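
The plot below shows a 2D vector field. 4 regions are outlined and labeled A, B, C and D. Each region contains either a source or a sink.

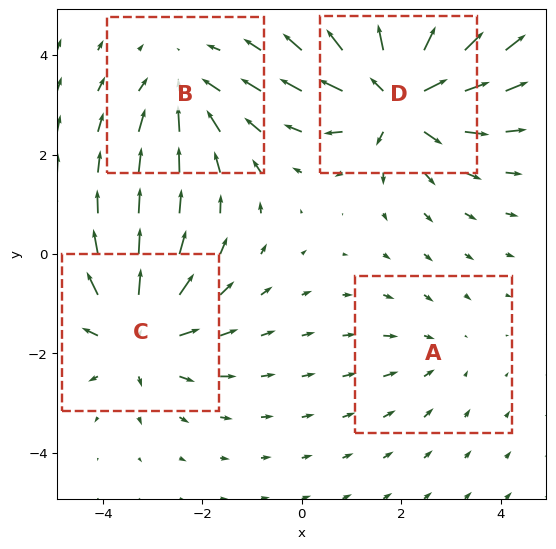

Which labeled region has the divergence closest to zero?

A

Divergence at each region's feature centre — A: about -2, B: about -3, C: about +5, D: about +7. Region A is closest to zero.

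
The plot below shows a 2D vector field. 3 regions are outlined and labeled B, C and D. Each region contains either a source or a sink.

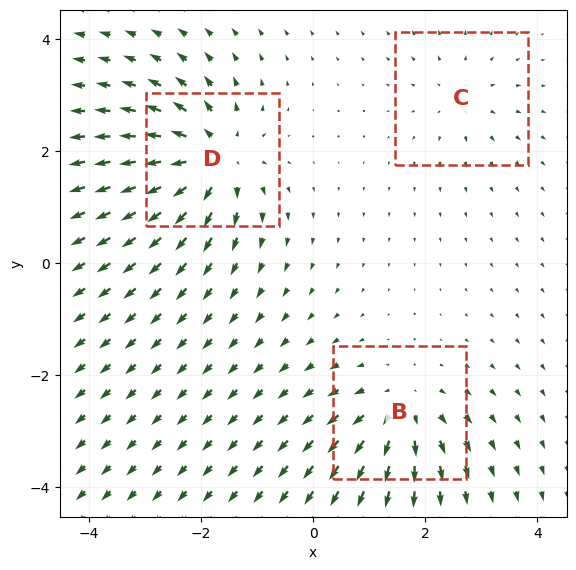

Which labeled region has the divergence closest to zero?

Divergence at each region's feature centre — B: about +4, C: about +2, D: about +6. Region C is closest to zero.

C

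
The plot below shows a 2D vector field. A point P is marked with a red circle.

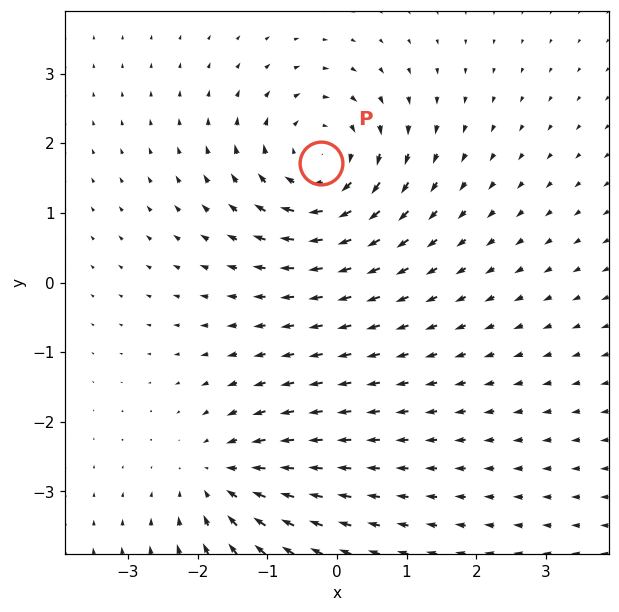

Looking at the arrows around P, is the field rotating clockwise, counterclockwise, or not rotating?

clockwise

Near P at (-0.2, 1.7) the arrows circulate clockwise. The curl (z-component) there is about -5; negative curl means clockwise rotation.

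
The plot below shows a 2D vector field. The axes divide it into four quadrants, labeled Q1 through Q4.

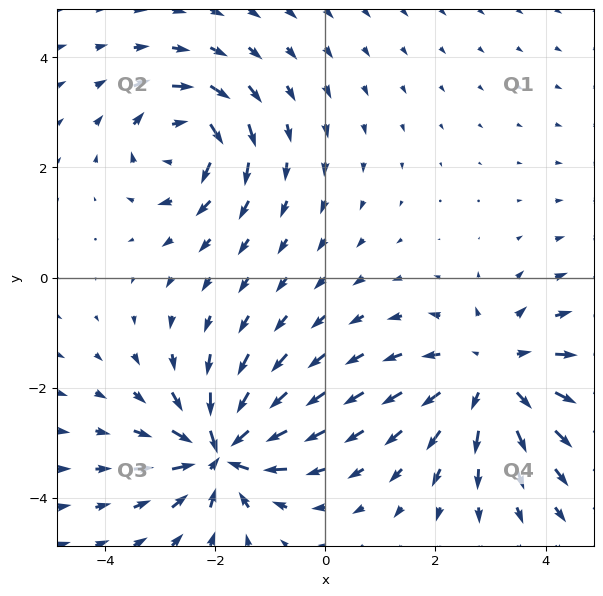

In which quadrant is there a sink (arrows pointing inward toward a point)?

The sink sits at approximately (-1.9, -3.2), which lies in quadrant Q3. The divergence there is about -7, negative as expected for a sink.

Q3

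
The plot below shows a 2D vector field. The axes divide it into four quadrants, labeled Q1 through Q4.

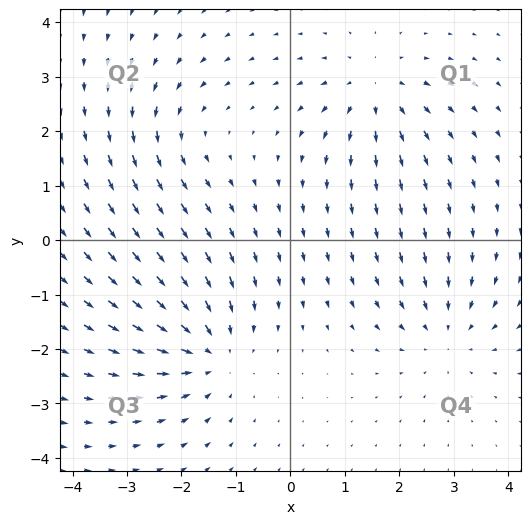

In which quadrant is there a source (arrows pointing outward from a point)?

The source sits at approximately (1.6, 2.7), which lies in quadrant Q1. The divergence there is about +4, positive as expected for a source.

Q1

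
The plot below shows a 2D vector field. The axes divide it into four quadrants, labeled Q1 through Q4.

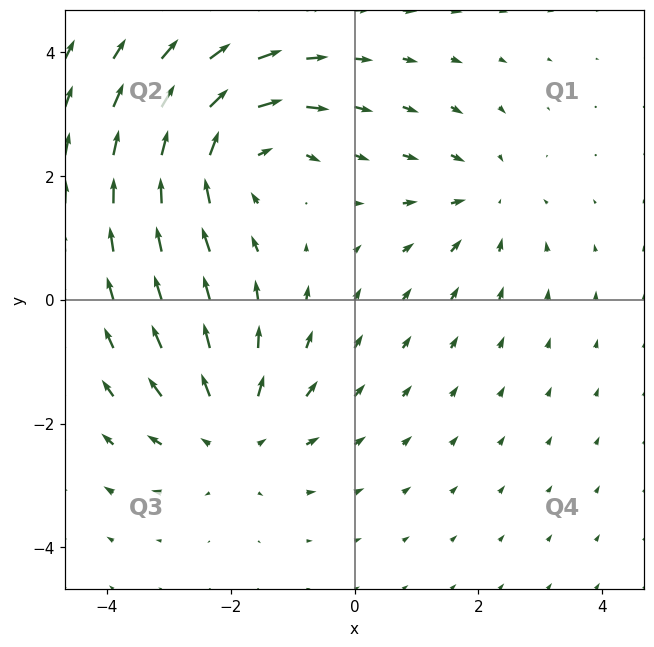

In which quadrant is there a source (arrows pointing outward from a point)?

Q3

The source sits at approximately (-2.0, -2.1), which lies in quadrant Q3. The divergence there is about +3, positive as expected for a source.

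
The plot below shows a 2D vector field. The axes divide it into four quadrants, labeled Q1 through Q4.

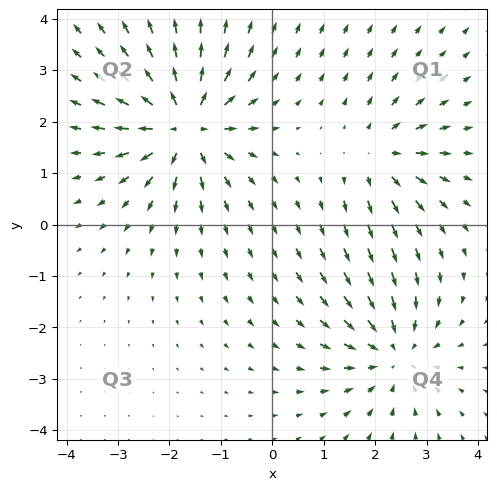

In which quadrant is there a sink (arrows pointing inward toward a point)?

Q4

The sink sits at approximately (2.4, -2.5), which lies in quadrant Q4. The divergence there is about -4, negative as expected for a sink.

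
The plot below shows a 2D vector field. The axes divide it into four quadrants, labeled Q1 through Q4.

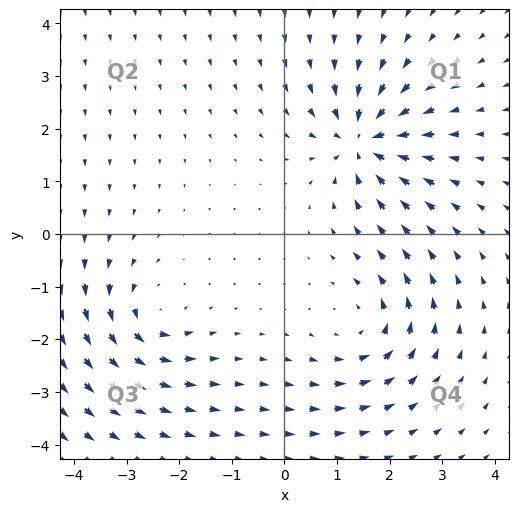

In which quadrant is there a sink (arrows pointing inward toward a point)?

Q1

The sink sits at approximately (1.5, 1.8), which lies in quadrant Q1. The divergence there is about -7, negative as expected for a sink.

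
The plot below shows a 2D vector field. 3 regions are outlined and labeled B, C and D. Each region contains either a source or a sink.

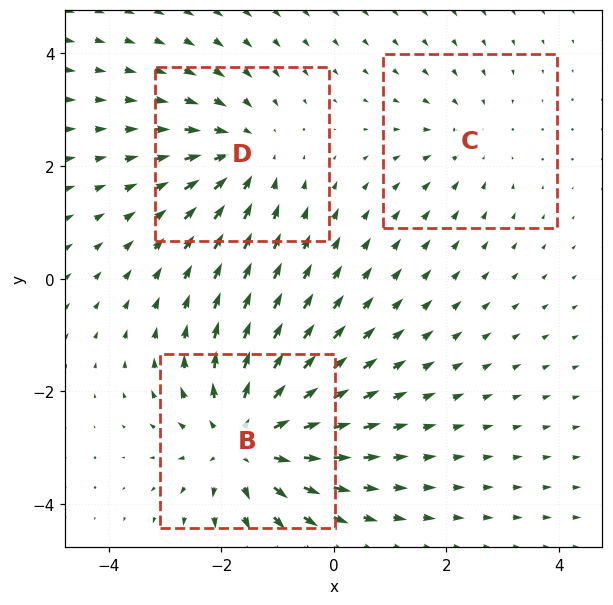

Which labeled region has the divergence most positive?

Divergence at each region's feature centre — B: about +4, C: about -2, D: about -3. Region B is most positive.

B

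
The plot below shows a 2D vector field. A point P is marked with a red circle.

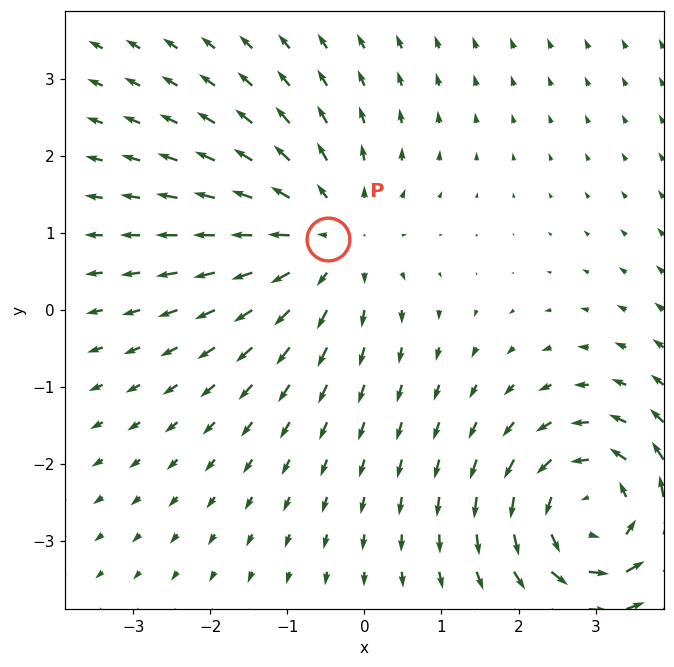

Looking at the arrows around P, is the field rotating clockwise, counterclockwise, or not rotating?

Near P at (-0.5, 0.9) the arrows show no circulation. The curl there is ≈0.

not rotating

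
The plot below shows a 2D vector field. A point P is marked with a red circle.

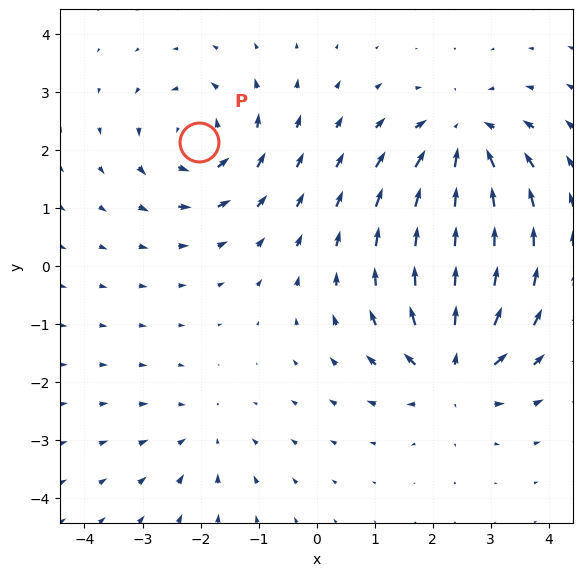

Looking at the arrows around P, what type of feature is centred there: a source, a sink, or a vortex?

vortex

At P (-2.0, 2.1) the arrows circulate counterclockwise. Divergence ≈0, curl about +5 — near-zero divergence with nonzero curl is a vortex.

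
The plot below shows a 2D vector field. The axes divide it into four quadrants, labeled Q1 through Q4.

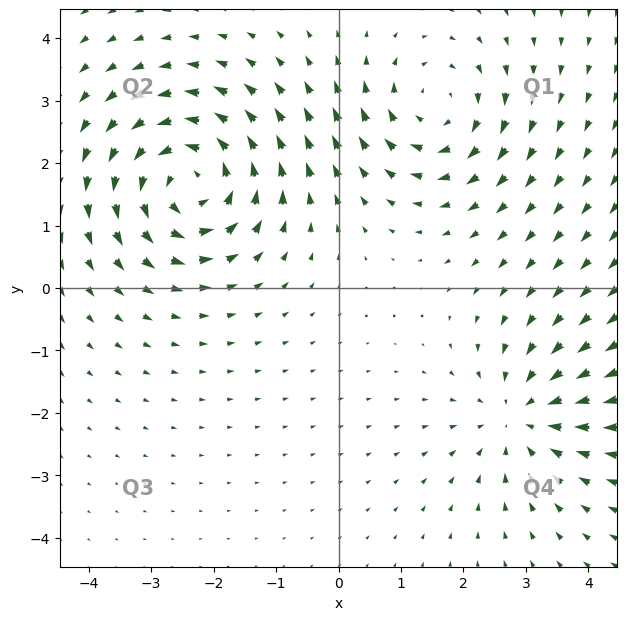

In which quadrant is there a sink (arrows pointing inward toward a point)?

Q4

The sink sits at approximately (2.9, -2.1), which lies in quadrant Q4. The divergence there is about -3, negative as expected for a sink.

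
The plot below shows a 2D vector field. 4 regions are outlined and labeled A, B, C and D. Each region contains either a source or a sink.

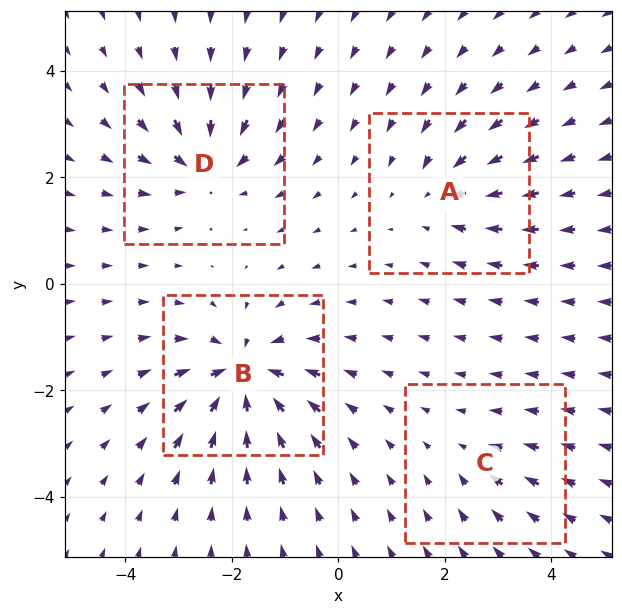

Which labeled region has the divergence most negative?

B

Divergence at each region's feature centre — A: about -4, B: about -8, C: about -2, D: about -6. Region B is most negative.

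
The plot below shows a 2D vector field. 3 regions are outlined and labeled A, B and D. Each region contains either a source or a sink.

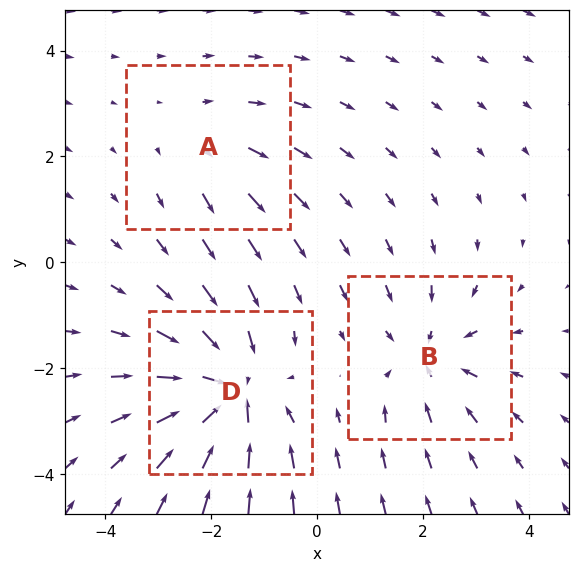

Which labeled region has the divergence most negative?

Divergence at each region's feature centre — A: about +2, B: about -3, D: about -5. Region D is most negative.

D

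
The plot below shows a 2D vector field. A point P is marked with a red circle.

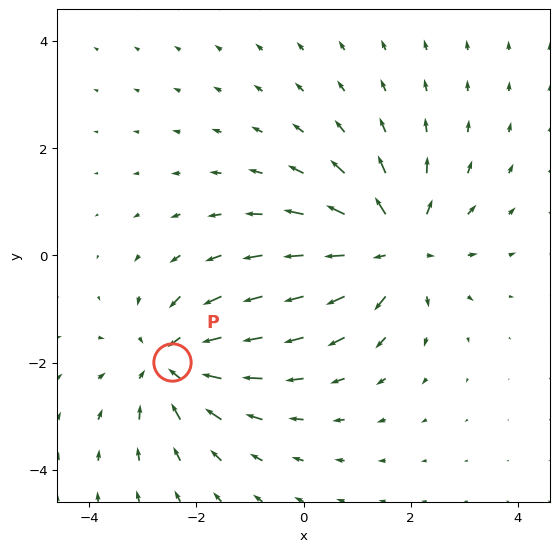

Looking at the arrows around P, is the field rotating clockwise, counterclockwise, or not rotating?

not rotating

Near P at (-2.5, -2.0) the arrows show no circulation. The curl there is ≈0.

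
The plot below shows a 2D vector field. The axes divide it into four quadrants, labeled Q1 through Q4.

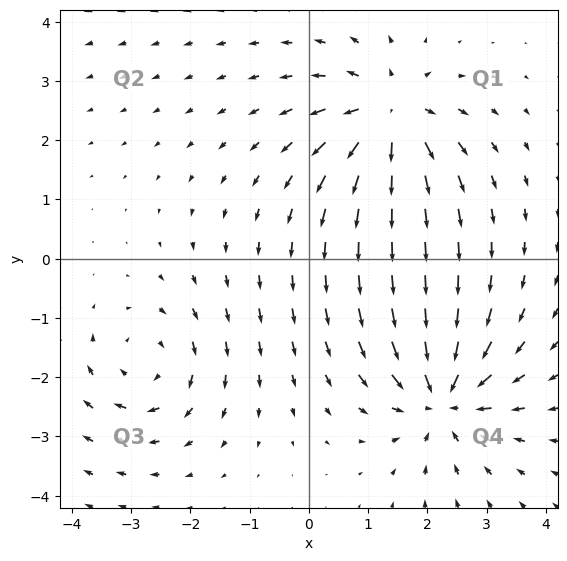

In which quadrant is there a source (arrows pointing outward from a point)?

Q1

The source sits at approximately (1.4, 2.4), which lies in quadrant Q1. The divergence there is about +4, positive as expected for a source.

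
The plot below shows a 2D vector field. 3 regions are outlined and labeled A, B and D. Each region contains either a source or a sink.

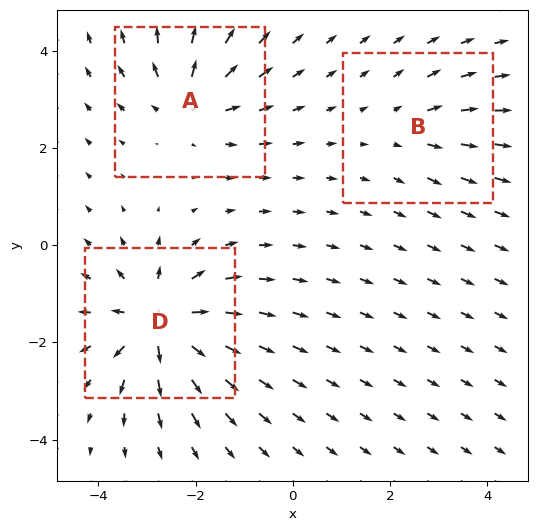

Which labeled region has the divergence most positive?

D

Divergence at each region's feature centre — A: about +4, B: about +2, D: about +6. Region D is most positive.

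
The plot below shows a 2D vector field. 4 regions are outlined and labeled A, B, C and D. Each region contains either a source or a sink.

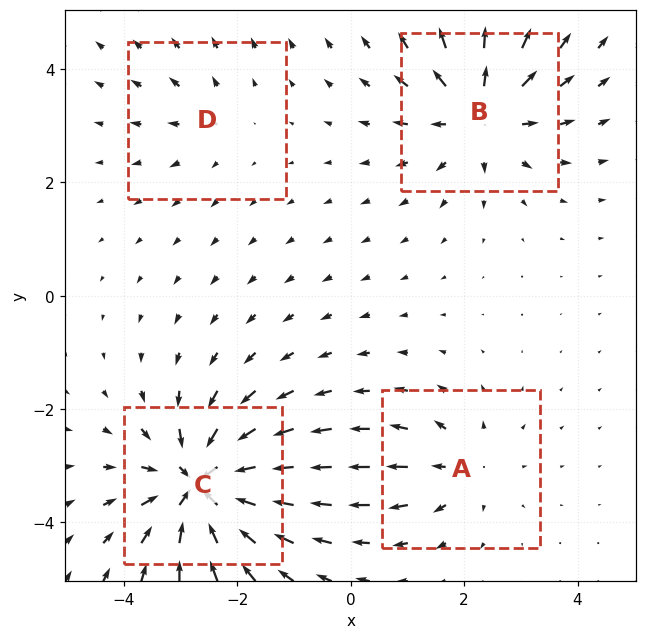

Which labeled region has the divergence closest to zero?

D

Divergence at each region's feature centre — A: about +4, B: about +6, C: about -8, D: about +2. Region D is closest to zero.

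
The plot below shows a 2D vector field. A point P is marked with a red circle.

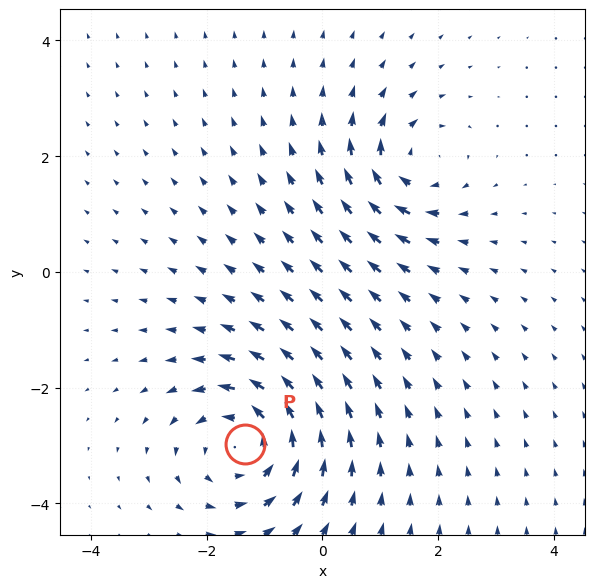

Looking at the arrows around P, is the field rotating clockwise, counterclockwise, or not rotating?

Near P at (-1.3, -3.0) the arrows circulate counterclockwise. The curl (z-component) there is about +4; positive curl means counterclockwise rotation.

counterclockwise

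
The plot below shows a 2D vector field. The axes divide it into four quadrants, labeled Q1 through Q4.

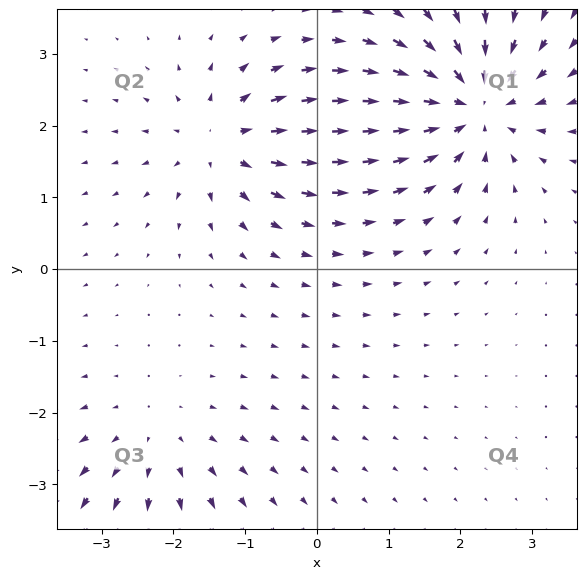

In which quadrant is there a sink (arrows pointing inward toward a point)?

The sink sits at approximately (2.2, 2.3), which lies in quadrant Q1. The divergence there is about -5, negative as expected for a sink.

Q1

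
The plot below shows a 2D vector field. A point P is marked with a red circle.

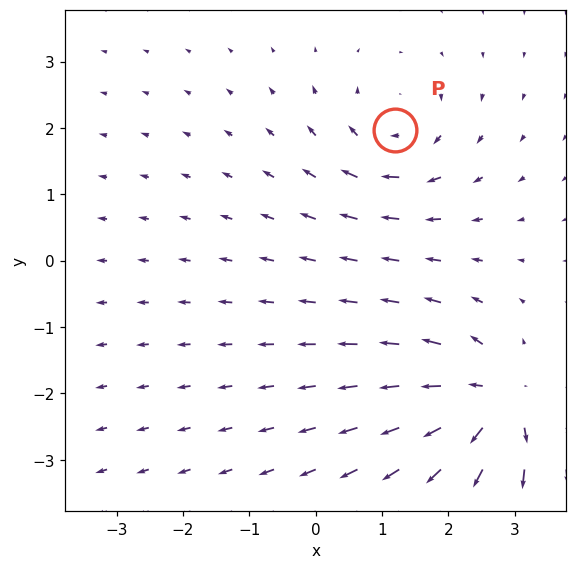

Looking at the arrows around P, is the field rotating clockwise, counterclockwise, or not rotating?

clockwise

Near P at (1.2, 2.0) the arrows circulate clockwise. The curl (z-component) there is about -3; negative curl means clockwise rotation.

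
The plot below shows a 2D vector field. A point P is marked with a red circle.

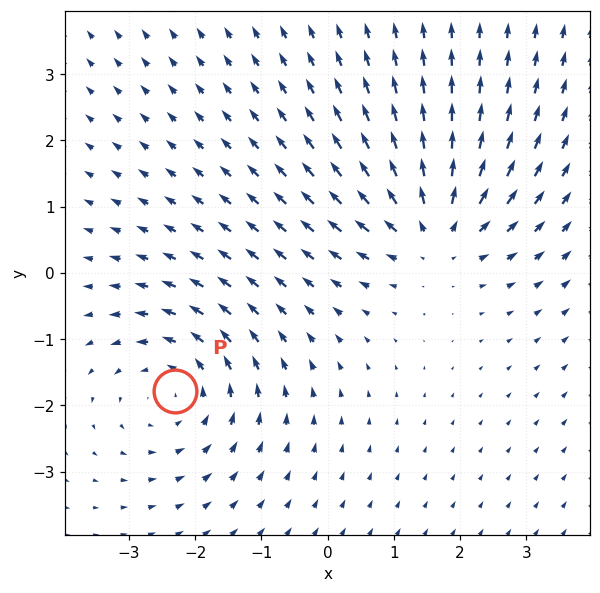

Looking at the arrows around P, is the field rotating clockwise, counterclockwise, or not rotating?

counterclockwise

Near P at (-2.3, -1.8) the arrows circulate counterclockwise. The curl (z-component) there is about +3; positive curl means counterclockwise rotation.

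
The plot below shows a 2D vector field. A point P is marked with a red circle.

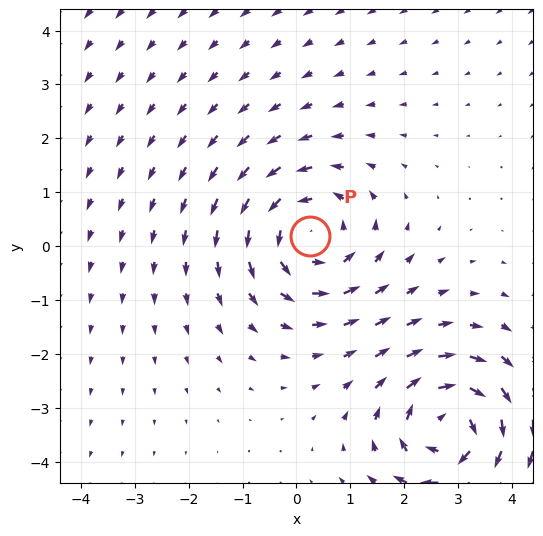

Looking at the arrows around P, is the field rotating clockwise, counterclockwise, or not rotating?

Near P at (0.2, 0.2) the arrows circulate counterclockwise. The curl (z-component) there is about +4; positive curl means counterclockwise rotation.

counterclockwise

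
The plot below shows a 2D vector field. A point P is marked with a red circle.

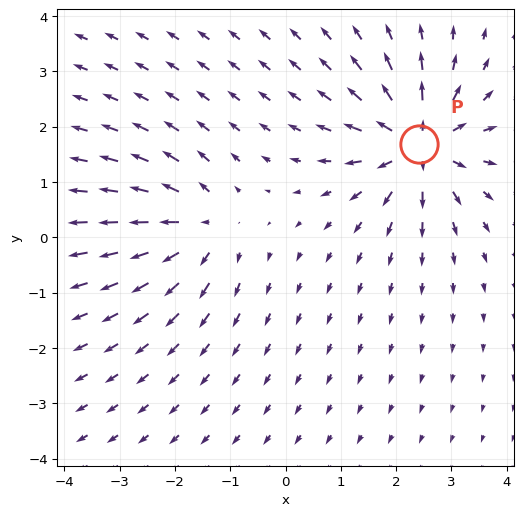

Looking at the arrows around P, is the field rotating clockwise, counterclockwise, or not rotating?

Near P at (2.4, 1.7) the arrows show no circulation. The curl there is ≈0.

not rotating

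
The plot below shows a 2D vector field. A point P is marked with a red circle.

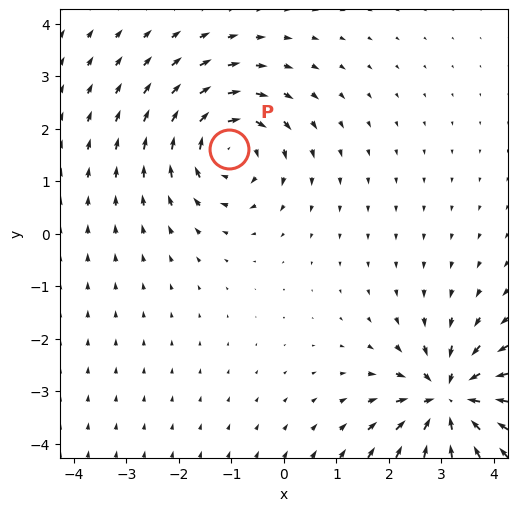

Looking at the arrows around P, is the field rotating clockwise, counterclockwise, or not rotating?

Near P at (-1.1, 1.6) the arrows circulate clockwise. The curl (z-component) there is about -5; negative curl means clockwise rotation.

clockwise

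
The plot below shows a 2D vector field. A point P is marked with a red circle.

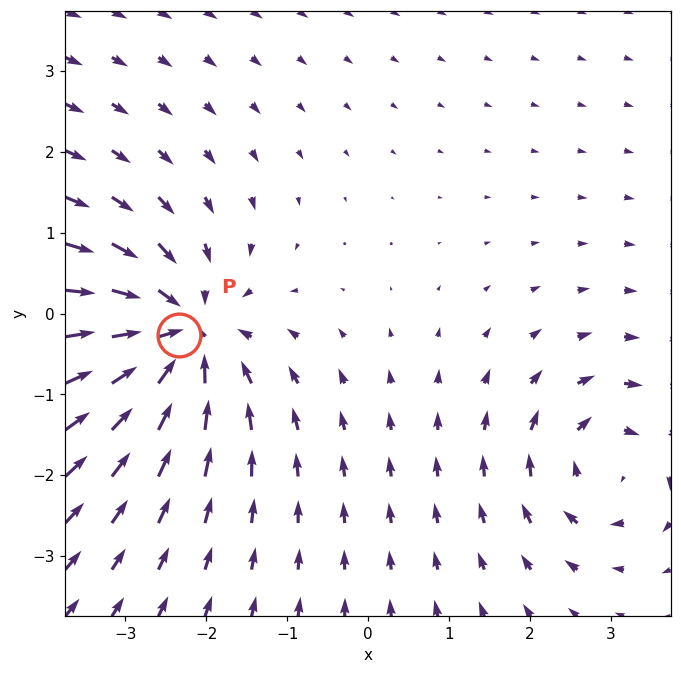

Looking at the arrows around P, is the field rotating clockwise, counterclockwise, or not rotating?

Near P at (-2.3, -0.3) the arrows show no circulation. The curl there is ≈0.

not rotating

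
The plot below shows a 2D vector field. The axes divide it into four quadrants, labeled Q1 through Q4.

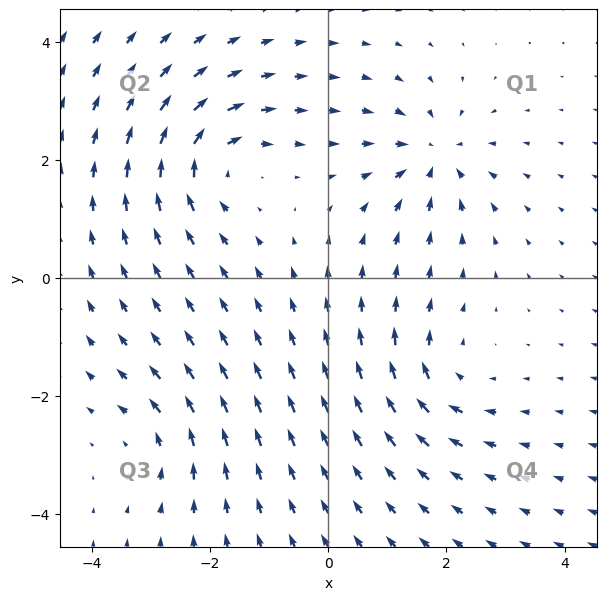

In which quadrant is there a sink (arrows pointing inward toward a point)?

Q1

The sink sits at approximately (1.8, 2.1), which lies in quadrant Q1. The divergence there is about -5, negative as expected for a sink.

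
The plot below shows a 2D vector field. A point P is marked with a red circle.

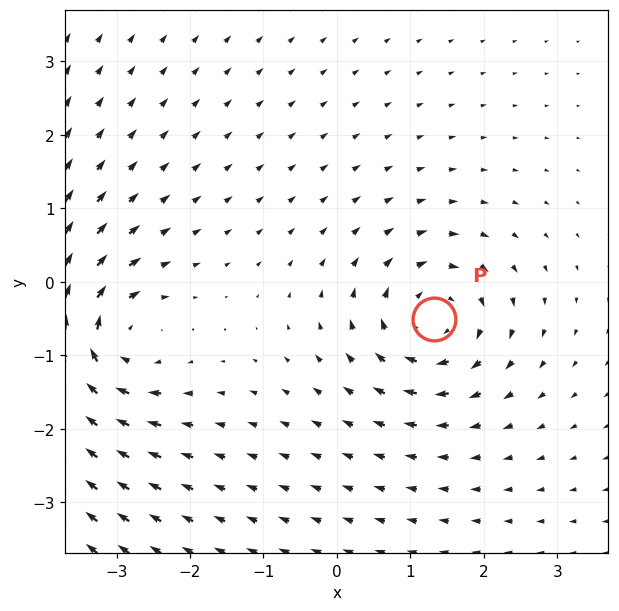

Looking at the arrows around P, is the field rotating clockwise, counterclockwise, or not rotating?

Near P at (1.3, -0.5) the arrows circulate clockwise. The curl (z-component) there is about -5; negative curl means clockwise rotation.

clockwise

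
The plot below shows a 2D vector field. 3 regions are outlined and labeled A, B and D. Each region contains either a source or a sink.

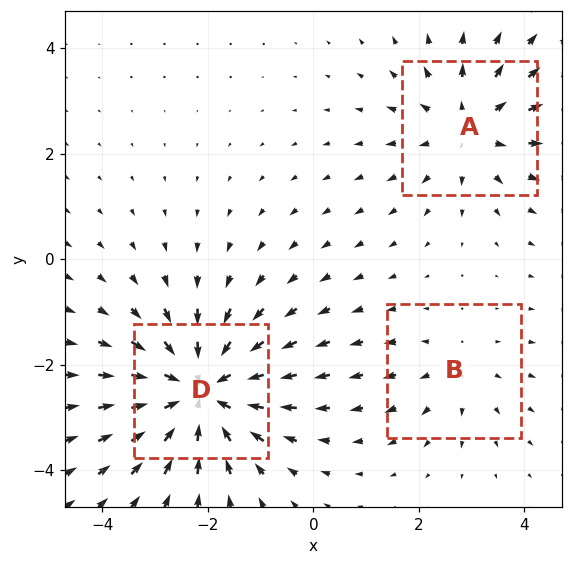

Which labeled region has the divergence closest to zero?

B

Divergence at each region's feature centre — A: about +3, B: about +2, D: about -4. Region B is closest to zero.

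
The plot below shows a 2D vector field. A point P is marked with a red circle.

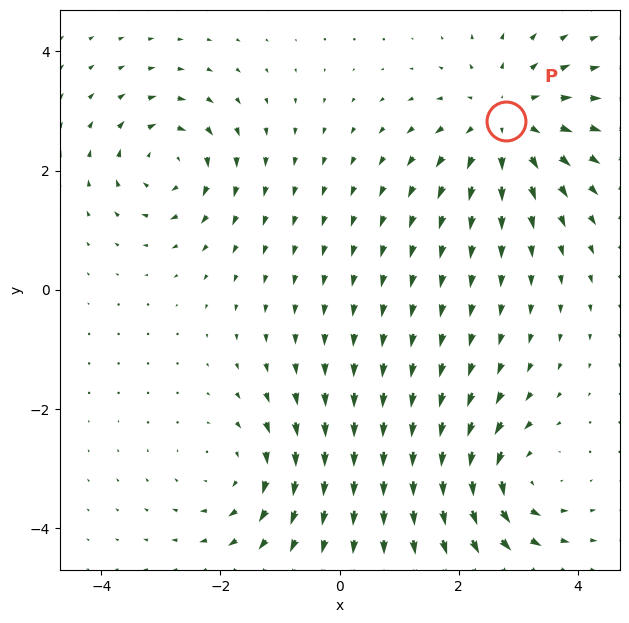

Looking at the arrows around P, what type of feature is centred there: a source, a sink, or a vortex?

At P (2.8, 2.8) the arrows spread outward. Divergence about +4, curl ≈0 — positive divergence with near-zero curl is a source.

source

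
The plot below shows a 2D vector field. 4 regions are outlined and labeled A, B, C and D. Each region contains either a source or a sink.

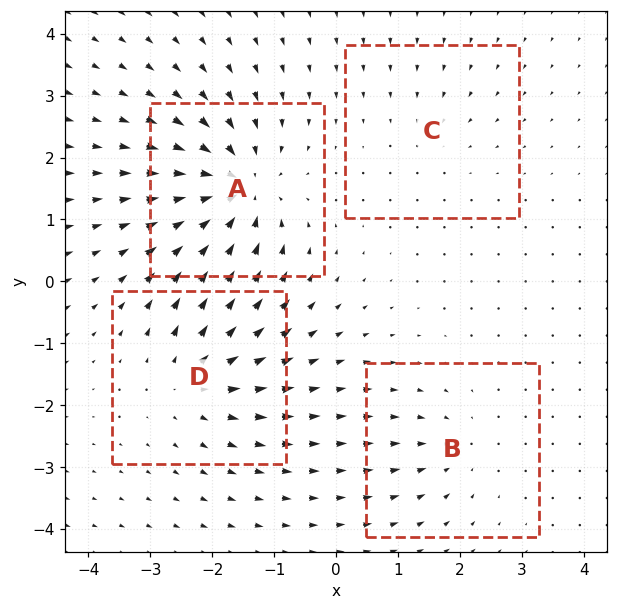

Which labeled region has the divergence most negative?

A

Divergence at each region's feature centre — A: about -8, B: about -3, C: about -2, D: about +5. Region A is most negative.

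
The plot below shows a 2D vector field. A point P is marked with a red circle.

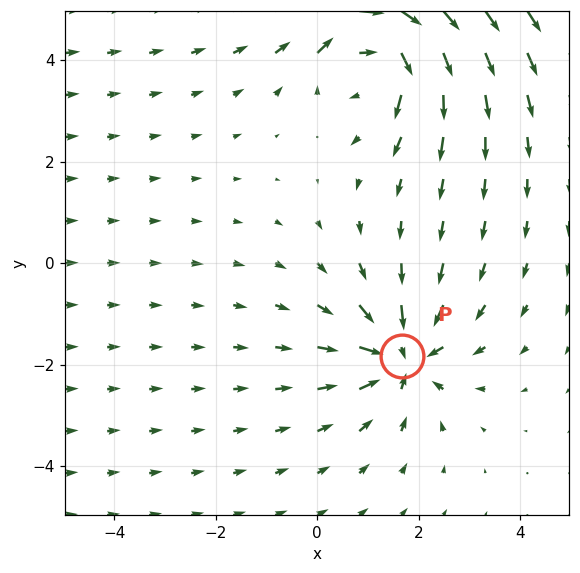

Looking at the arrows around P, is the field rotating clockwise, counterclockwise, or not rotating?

not rotating

Near P at (1.7, -1.8) the arrows show no circulation. The curl there is ≈0.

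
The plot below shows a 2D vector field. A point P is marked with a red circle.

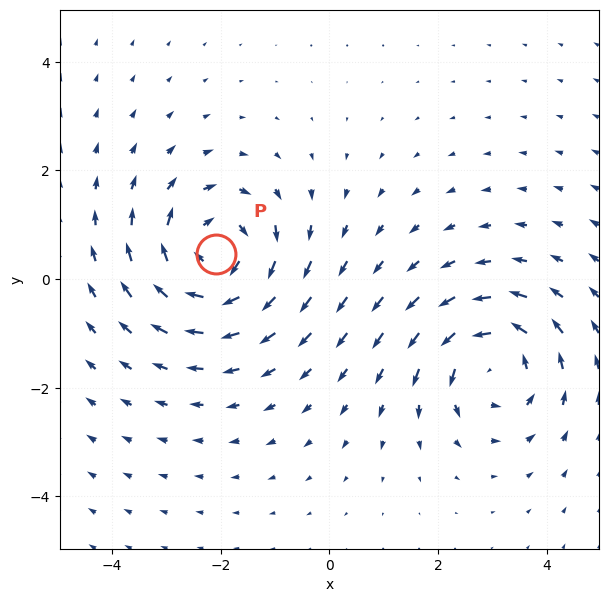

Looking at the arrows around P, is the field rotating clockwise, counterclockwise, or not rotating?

Near P at (-2.1, 0.5) the arrows circulate clockwise. The curl (z-component) there is about -5; negative curl means clockwise rotation.

clockwise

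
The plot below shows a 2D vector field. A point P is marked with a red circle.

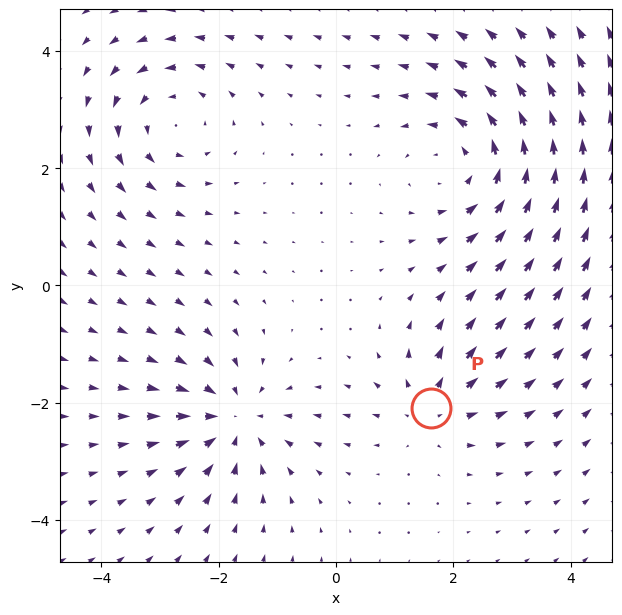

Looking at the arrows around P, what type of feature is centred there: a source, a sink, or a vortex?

source

At P (1.6, -2.1) the arrows spread outward. Divergence about +4, curl ≈0 — positive divergence with near-zero curl is a source.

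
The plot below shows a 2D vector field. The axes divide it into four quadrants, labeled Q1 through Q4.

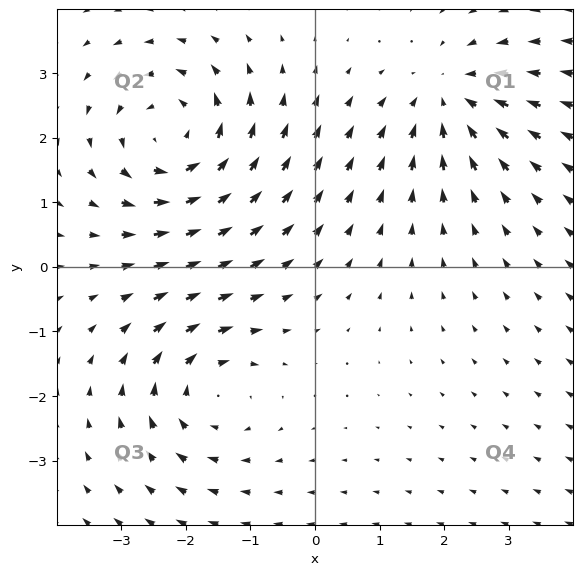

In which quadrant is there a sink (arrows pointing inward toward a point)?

Q1

The sink sits at approximately (2.1, 2.6), which lies in quadrant Q1. The divergence there is about -3, negative as expected for a sink.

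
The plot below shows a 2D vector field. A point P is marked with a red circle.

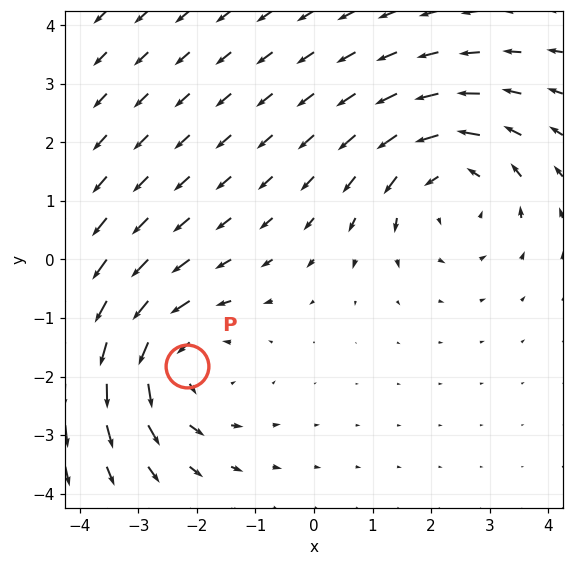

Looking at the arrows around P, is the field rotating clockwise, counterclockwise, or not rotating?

Near P at (-2.2, -1.8) the arrows circulate counterclockwise. The curl (z-component) there is about +3; positive curl means counterclockwise rotation.

counterclockwise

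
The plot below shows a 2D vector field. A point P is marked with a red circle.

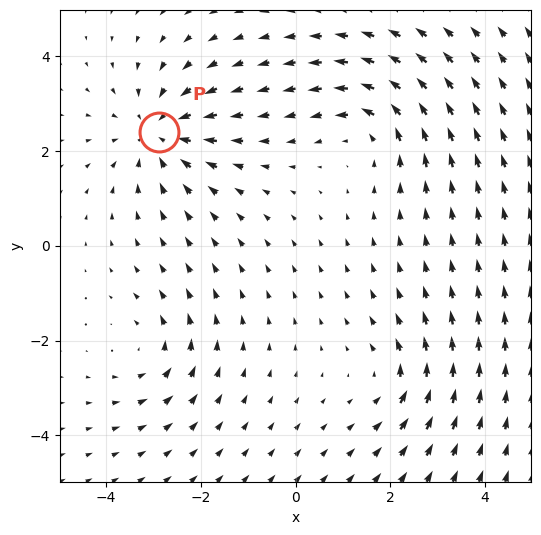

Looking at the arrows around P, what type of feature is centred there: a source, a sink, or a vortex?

At P (-2.9, 2.4) the arrows converge inward. Divergence about -4, curl ≈0 — negative divergence with near-zero curl is a sink.

sink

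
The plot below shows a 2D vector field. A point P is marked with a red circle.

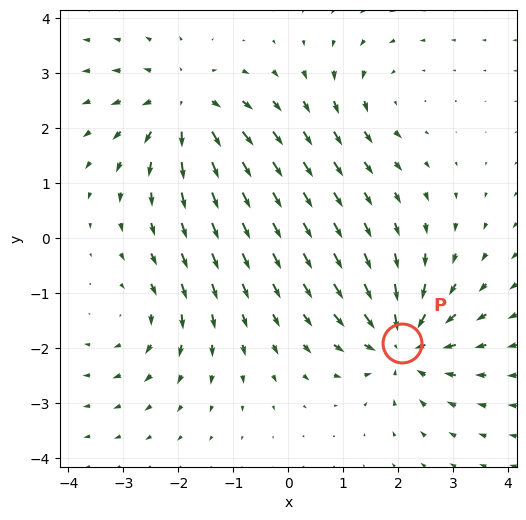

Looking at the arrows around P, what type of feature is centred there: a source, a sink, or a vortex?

sink

At P (2.1, -1.9) the arrows converge inward. Divergence about -6, curl ≈0 — negative divergence with near-zero curl is a sink.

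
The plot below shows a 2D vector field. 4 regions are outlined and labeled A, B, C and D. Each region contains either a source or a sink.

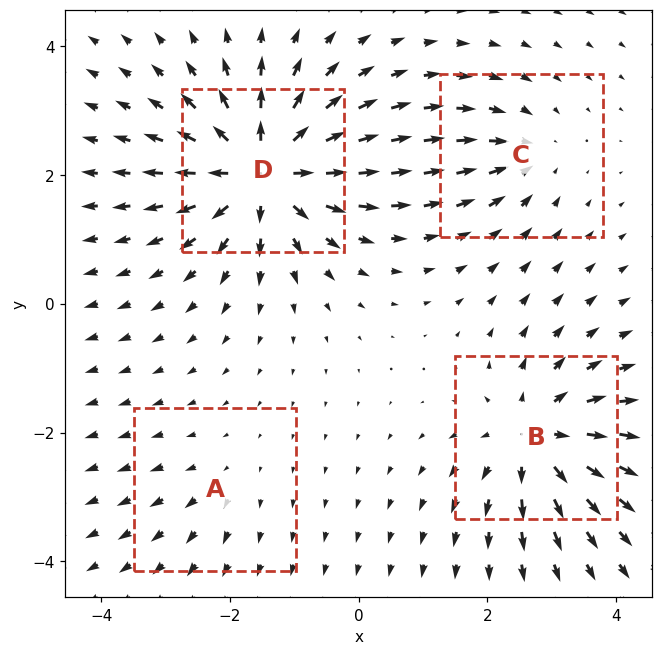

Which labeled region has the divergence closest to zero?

A

Divergence at each region's feature centre — A: about +2, B: about +6, C: about -4, D: about +9. Region A is closest to zero.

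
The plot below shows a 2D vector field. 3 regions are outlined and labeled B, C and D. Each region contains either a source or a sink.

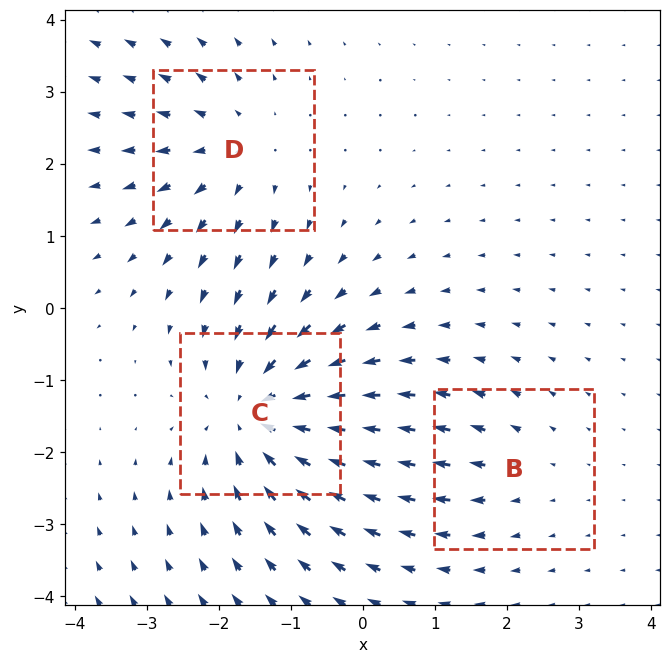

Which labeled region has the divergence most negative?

C

Divergence at each region's feature centre — B: about +2, C: about -4, D: about +3. Region C is most negative.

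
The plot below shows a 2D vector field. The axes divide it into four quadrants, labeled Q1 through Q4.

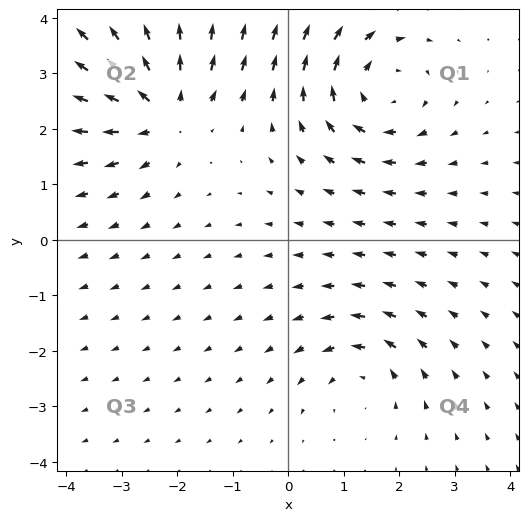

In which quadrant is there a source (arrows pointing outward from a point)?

The source sits at approximately (-2.3, 2.3), which lies in quadrant Q2. The divergence there is about +5, positive as expected for a source.

Q2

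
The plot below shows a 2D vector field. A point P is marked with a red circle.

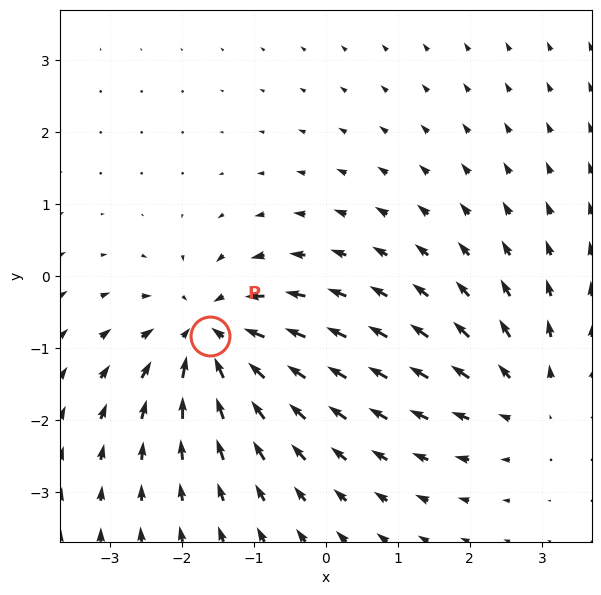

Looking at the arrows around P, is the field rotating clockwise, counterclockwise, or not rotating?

not rotating

Near P at (-1.6, -0.8) the arrows show no circulation. The curl there is ≈0.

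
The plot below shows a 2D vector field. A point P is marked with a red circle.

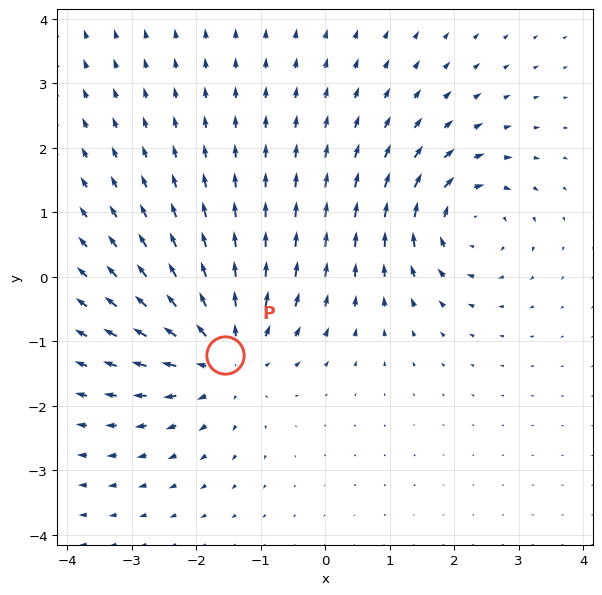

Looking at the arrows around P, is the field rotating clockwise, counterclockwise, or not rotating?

not rotating

Near P at (-1.6, -1.2) the arrows show no circulation. The curl there is ≈0.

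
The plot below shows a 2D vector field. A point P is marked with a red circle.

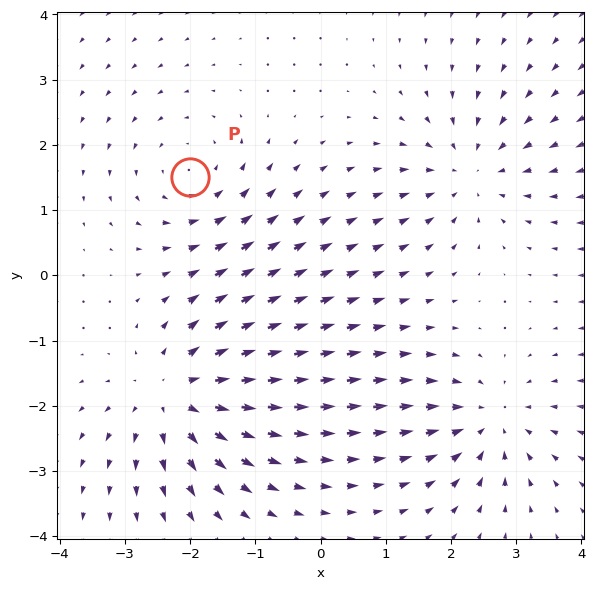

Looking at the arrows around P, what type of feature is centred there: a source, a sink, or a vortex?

At P (-2.0, 1.5) the arrows circulate counterclockwise. Divergence ≈0, curl about +3 — near-zero divergence with nonzero curl is a vortex.

vortex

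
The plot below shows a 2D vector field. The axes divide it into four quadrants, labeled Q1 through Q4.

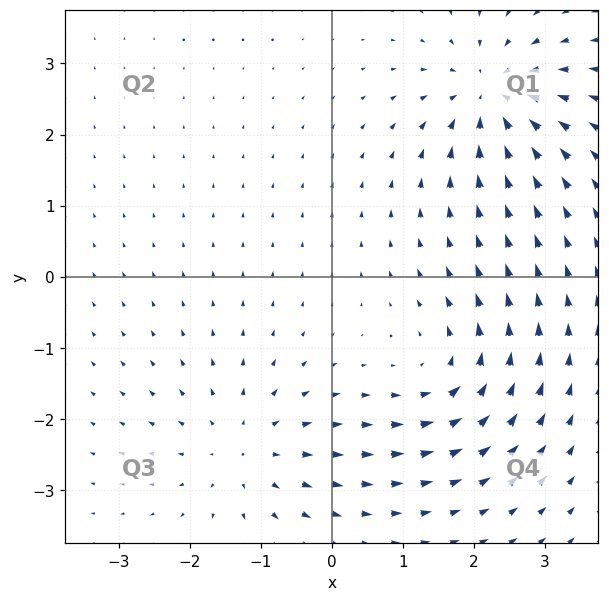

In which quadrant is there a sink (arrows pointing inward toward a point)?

The sink sits at approximately (2.3, 2.5), which lies in quadrant Q1. The divergence there is about -5, negative as expected for a sink.

Q1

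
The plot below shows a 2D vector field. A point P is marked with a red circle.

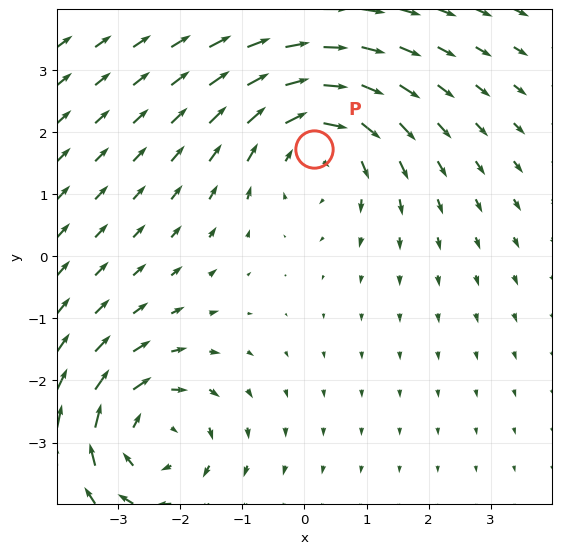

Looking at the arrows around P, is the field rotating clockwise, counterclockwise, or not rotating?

Near P at (0.1, 1.7) the arrows circulate clockwise. The curl (z-component) there is about -4; negative curl means clockwise rotation.

clockwise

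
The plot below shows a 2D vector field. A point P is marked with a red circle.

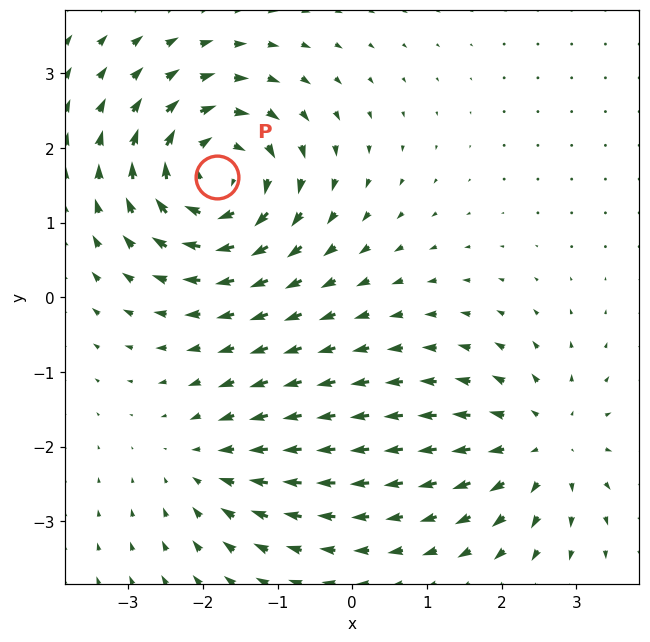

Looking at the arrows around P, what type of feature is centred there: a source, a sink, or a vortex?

At P (-1.8, 1.6) the arrows circulate clockwise. Divergence ≈0, curl about -6 — near-zero divergence with nonzero curl is a vortex.

vortex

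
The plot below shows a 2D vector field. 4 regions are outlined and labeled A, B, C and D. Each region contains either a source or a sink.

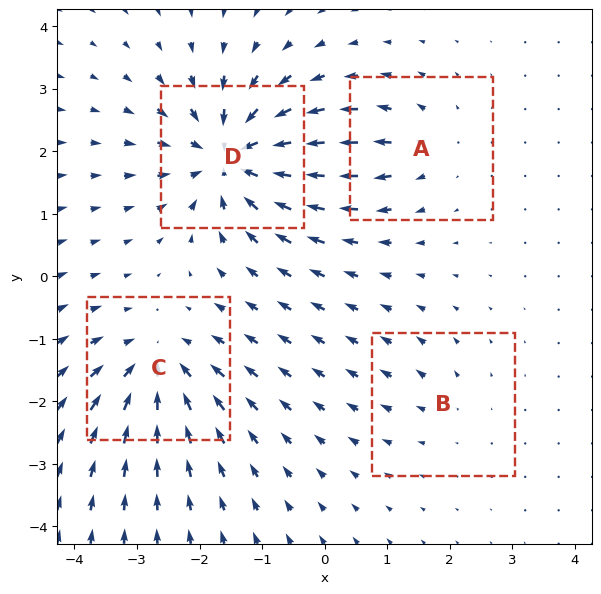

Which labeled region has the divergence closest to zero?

B

Divergence at each region's feature centre — A: about +4, B: about +2, C: about -6, D: about -9. Region B is closest to zero.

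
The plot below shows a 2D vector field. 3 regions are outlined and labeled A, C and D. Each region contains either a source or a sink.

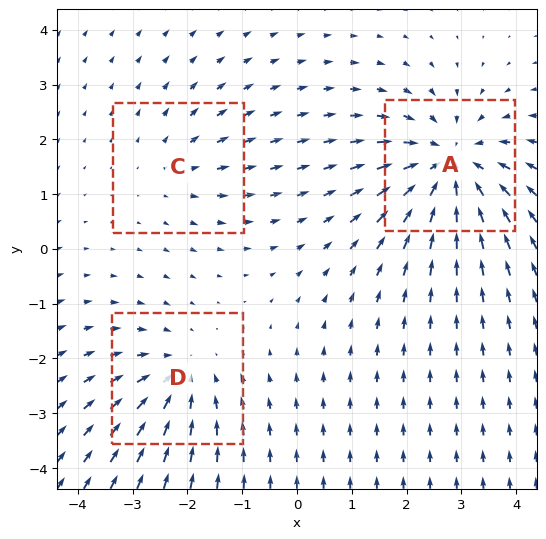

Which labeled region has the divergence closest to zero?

C

Divergence at each region's feature centre — A: about -4, C: about +2, D: about -3. Region C is closest to zero.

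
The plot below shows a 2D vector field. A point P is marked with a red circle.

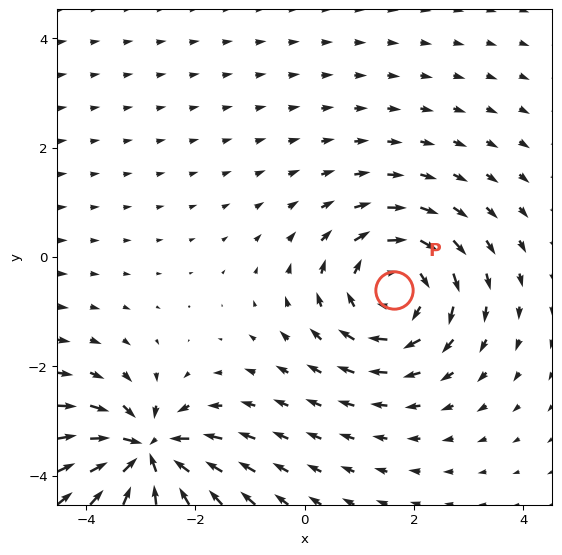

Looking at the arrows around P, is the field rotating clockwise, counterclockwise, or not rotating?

Near P at (1.6, -0.6) the arrows circulate clockwise. The curl (z-component) there is about -4; negative curl means clockwise rotation.

clockwise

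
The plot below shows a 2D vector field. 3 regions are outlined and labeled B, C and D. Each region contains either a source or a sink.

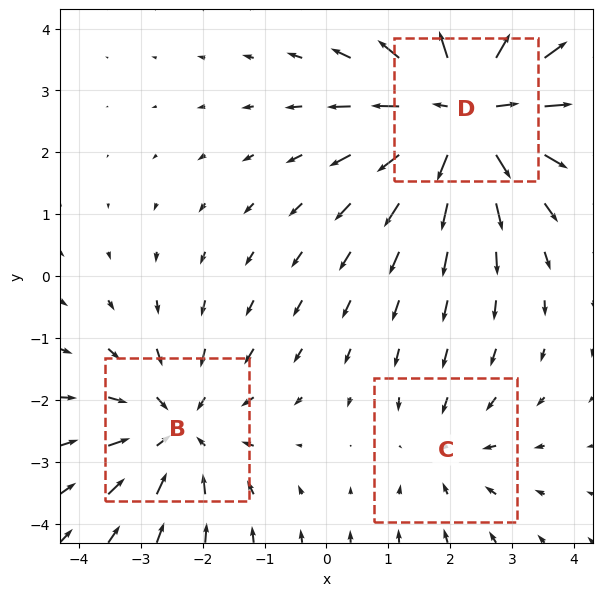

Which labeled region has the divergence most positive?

Divergence at each region's feature centre — B: about -3, C: about -2, D: about +4. Region D is most positive.

D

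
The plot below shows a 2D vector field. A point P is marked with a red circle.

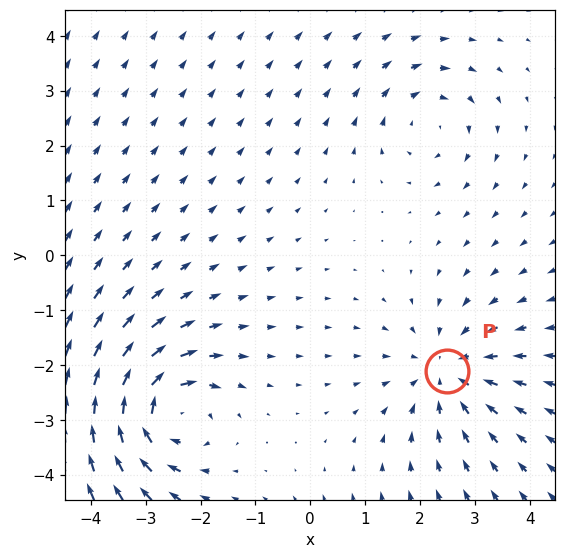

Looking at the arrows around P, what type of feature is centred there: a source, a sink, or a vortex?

At P (2.5, -2.1) the arrows converge inward. Divergence about -4, curl ≈0 — negative divergence with near-zero curl is a sink.

sink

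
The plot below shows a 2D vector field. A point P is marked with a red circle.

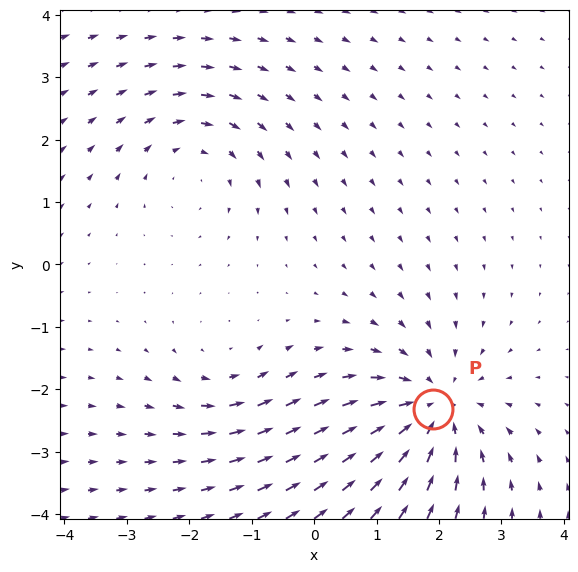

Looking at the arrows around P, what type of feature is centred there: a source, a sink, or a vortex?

At P (1.9, -2.3) the arrows converge inward. Divergence about -5, curl ≈0 — negative divergence with near-zero curl is a sink.

sink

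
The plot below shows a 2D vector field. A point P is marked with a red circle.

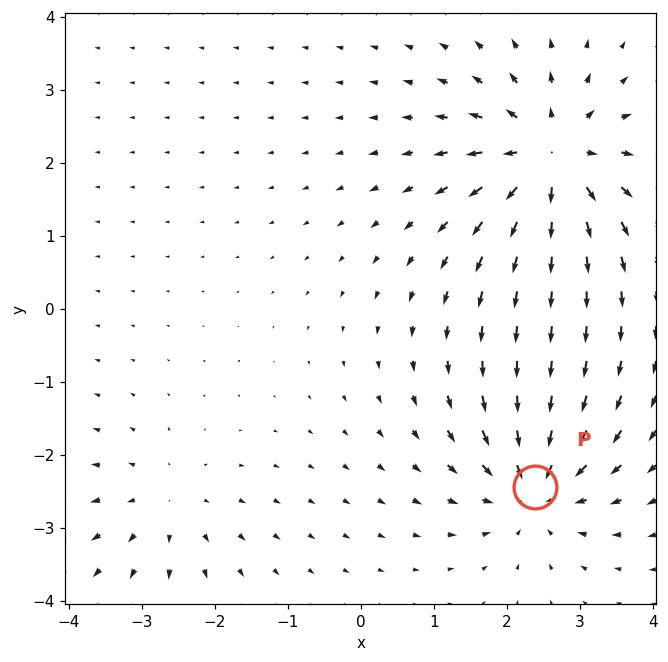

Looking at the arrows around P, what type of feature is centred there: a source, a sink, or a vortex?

sink

At P (2.4, -2.4) the arrows converge inward. Divergence about -5, curl ≈0 — negative divergence with near-zero curl is a sink.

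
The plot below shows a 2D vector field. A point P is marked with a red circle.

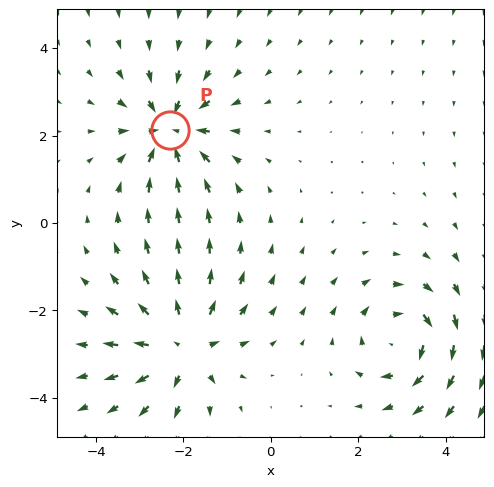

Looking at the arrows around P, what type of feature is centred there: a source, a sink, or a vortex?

At P (-2.3, 2.1) the arrows converge inward. Divergence about -6, curl ≈0 — negative divergence with near-zero curl is a sink.

sink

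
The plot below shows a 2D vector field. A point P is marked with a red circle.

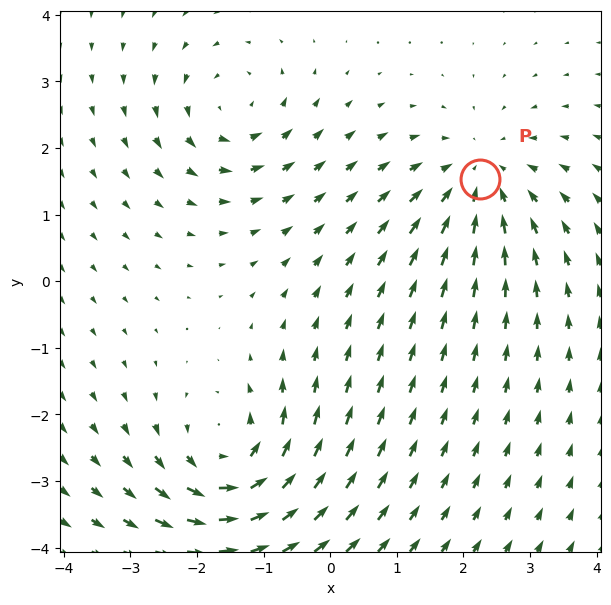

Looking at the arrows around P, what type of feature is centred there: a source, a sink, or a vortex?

sink

At P (2.3, 1.5) the arrows converge inward. Divergence about -4, curl ≈0 — negative divergence with near-zero curl is a sink.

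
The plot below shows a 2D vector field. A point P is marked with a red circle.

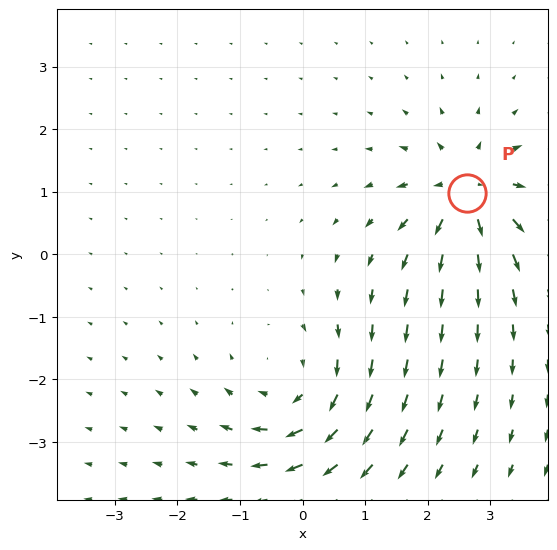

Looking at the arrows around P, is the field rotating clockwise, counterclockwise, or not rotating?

Near P at (2.6, 1.0) the arrows show no circulation. The curl there is ≈0.

not rotating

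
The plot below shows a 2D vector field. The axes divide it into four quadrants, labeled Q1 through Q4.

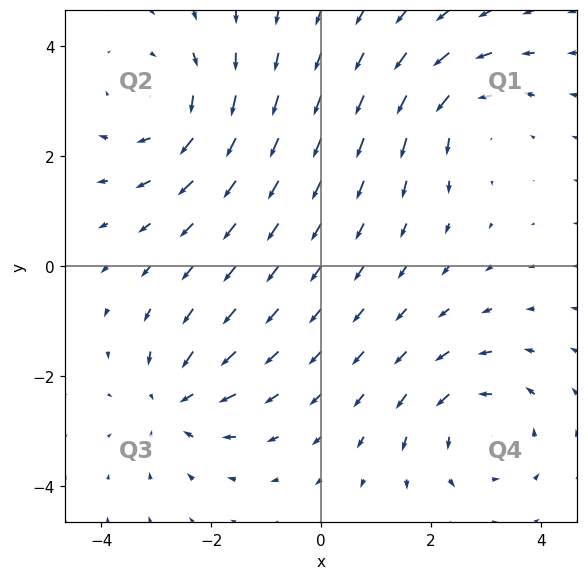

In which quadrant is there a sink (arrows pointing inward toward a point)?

Q3

The sink sits at approximately (-2.7, -2.5), which lies in quadrant Q3. The divergence there is about -5, negative as expected for a sink.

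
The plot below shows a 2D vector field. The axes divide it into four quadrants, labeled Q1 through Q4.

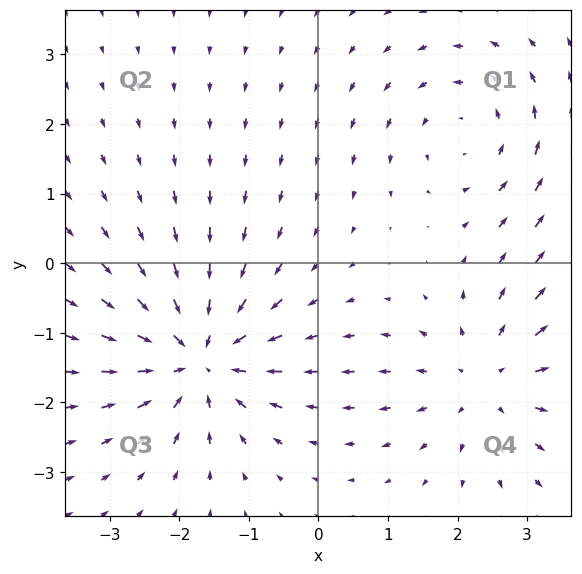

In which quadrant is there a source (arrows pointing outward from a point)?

Q4

The source sits at approximately (2.4, -1.7), which lies in quadrant Q4. The divergence there is about +3, positive as expected for a source.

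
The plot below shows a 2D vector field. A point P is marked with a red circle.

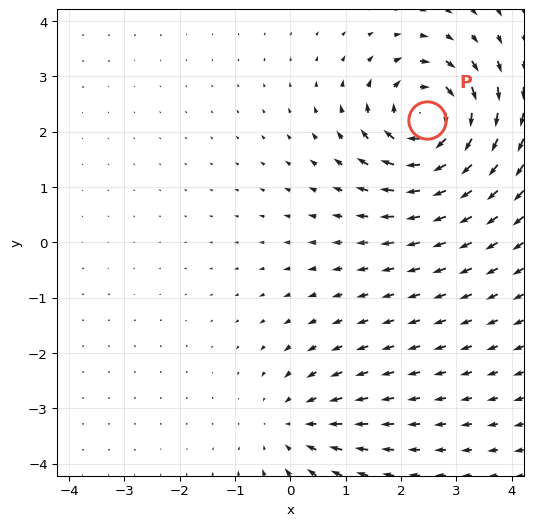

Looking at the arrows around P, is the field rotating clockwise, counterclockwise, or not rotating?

clockwise

Near P at (2.5, 2.2) the arrows circulate clockwise. The curl (z-component) there is about -6; negative curl means clockwise rotation.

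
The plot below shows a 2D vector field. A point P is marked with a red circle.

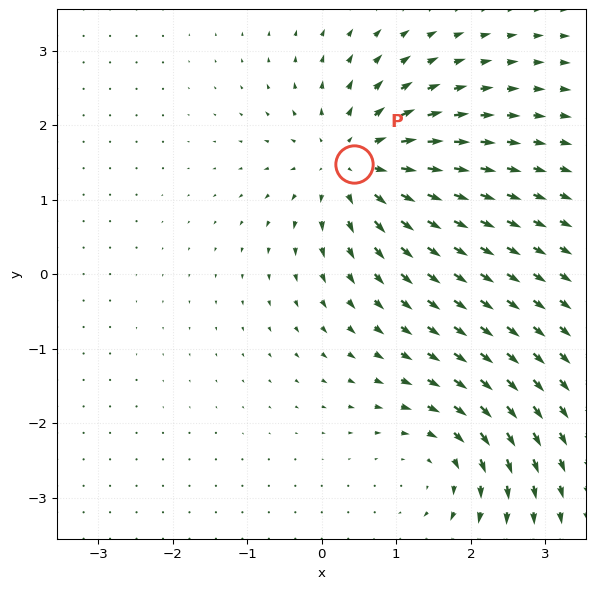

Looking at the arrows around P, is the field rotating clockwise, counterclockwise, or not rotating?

Near P at (0.4, 1.5) the arrows show no circulation. The curl there is ≈0.

not rotating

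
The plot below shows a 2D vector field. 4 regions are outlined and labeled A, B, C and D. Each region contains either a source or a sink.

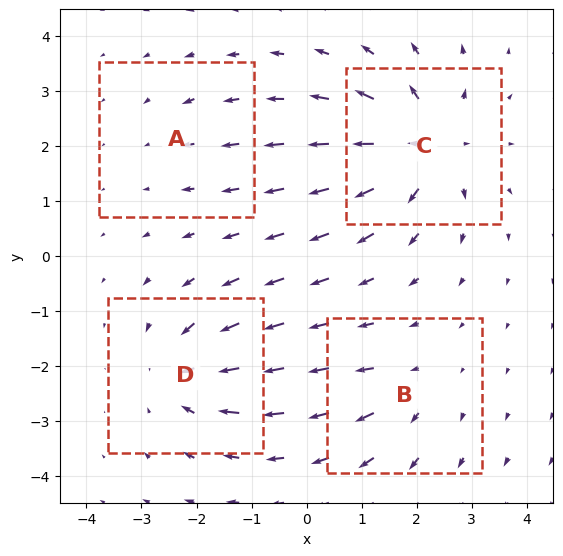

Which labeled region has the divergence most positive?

C

Divergence at each region's feature centre — A: about -2, B: about +3, C: about +7, D: about -5. Region C is most positive.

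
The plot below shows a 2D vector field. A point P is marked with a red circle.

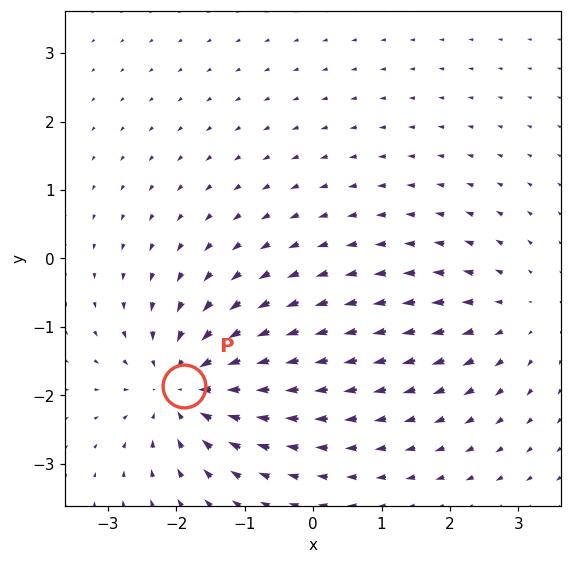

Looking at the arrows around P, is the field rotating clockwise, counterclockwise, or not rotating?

not rotating

Near P at (-1.9, -1.9) the arrows show no circulation. The curl there is ≈0.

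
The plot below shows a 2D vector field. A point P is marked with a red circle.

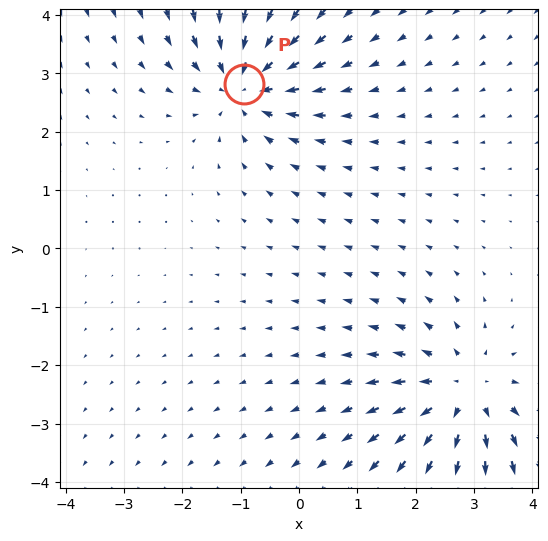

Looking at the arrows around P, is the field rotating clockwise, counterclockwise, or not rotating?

Near P at (-0.9, 2.8) the arrows show no circulation. The curl there is ≈0.

not rotating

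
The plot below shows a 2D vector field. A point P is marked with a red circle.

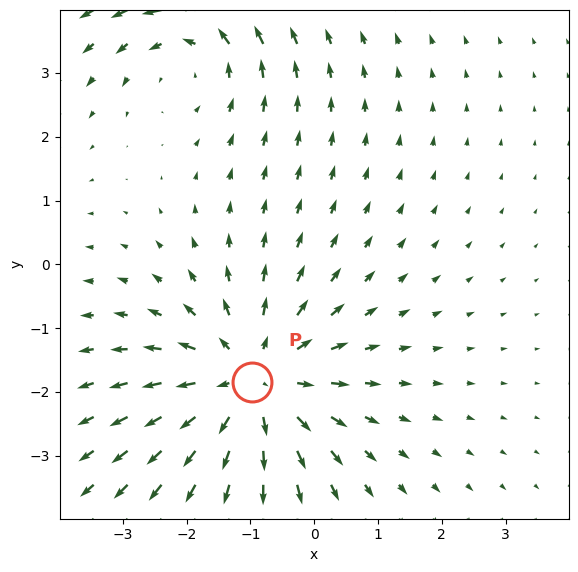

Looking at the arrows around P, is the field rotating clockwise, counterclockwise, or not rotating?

not rotating

Near P at (-1.0, -1.8) the arrows show no circulation. The curl there is ≈0.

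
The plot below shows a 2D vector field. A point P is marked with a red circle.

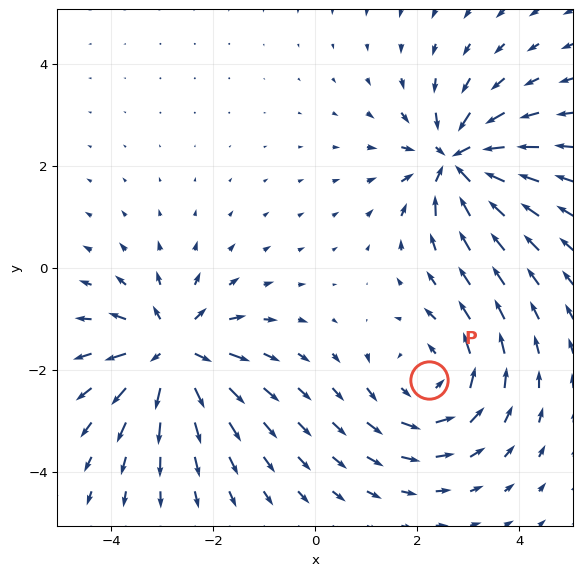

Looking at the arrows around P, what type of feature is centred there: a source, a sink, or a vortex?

vortex

At P (2.2, -2.2) the arrows circulate counterclockwise. Divergence ≈0, curl about +4 — near-zero divergence with nonzero curl is a vortex.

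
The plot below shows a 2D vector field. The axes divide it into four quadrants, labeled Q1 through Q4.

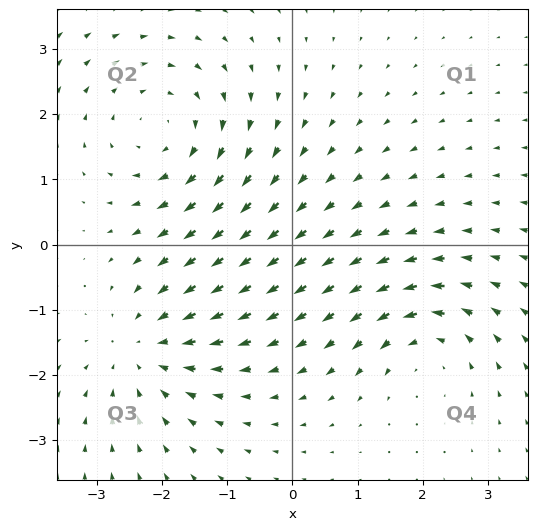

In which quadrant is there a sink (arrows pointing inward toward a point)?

The sink sits at approximately (-2.3, -1.6), which lies in quadrant Q3. The divergence there is about -4, negative as expected for a sink.

Q3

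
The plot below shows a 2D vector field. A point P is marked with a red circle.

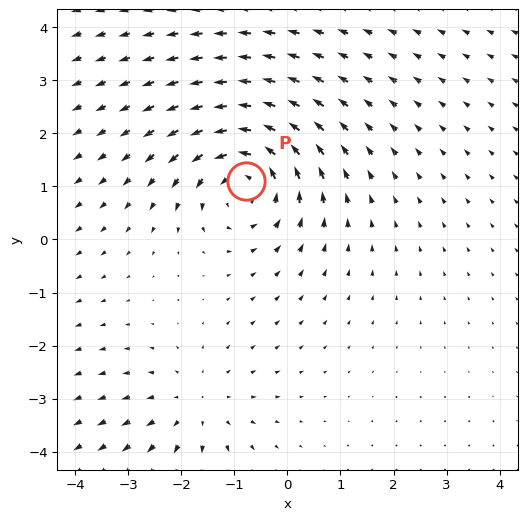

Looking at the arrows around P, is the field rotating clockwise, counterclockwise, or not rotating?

counterclockwise

Near P at (-0.8, 1.1) the arrows circulate counterclockwise. The curl (z-component) there is about +4; positive curl means counterclockwise rotation.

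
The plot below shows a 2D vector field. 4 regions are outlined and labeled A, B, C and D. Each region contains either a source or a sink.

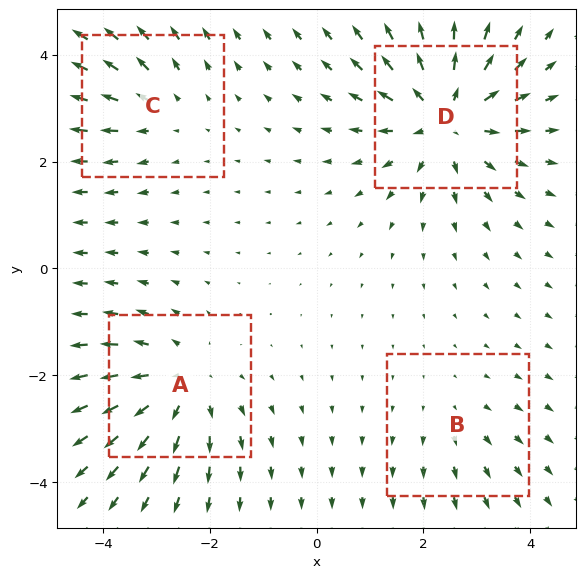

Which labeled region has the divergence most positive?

Divergence at each region's feature centre — A: about +4, B: about +2, C: about +3, D: about +6. Region D is most positive.

D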